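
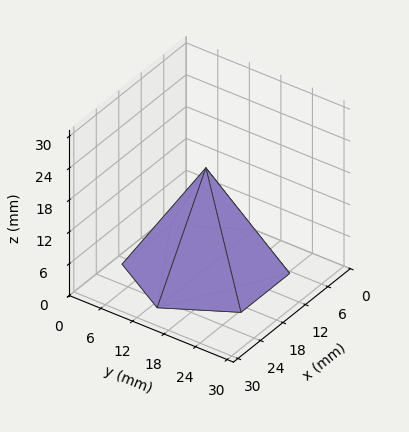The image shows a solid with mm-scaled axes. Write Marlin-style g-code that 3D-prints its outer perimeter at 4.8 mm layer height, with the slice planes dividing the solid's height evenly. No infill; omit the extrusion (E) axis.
Reading the render: the shape is a regular 6-sided pyramid, base circumscribed radius ≈ 13 mm, apex at z ≈ 19 mm (dimensions read to the nearest mm from the axis ticks). For the g-code, the solid's height is divided into equal slices at the stated Δz and each level perimeter traced with G1 moves after a G0 lift.

; perimeter-only toolpath
G21 ; units = mm
G90 ; absolute positioning
G28 ; home
; layer 1
G0 Z4.8
G0 X22.8 Y13.0
G1 X17.9 Y21.5
G1 X8.1 Y21.5
G1 X3.2 Y13.0
G1 X8.1 Y4.5
G1 X17.9 Y4.5
G1 X22.8 Y13.0
; layer 2
G0 Z9.5
G0 X19.5 Y13.0
G1 X16.2 Y18.6
G1 X9.8 Y18.6
G1 X6.5 Y13.0
G1 X9.8 Y7.3
G1 X16.2 Y7.3
G1 X19.5 Y13.0
; layer 3
G0 Z14.2
G0 X16.2 Y13.0
G1 X14.6 Y15.8
G1 X11.4 Y15.8
G1 X9.8 Y13.0
G1 X11.4 Y10.2
G1 X14.6 Y10.2
G1 X16.2 Y13.0
M2 ; end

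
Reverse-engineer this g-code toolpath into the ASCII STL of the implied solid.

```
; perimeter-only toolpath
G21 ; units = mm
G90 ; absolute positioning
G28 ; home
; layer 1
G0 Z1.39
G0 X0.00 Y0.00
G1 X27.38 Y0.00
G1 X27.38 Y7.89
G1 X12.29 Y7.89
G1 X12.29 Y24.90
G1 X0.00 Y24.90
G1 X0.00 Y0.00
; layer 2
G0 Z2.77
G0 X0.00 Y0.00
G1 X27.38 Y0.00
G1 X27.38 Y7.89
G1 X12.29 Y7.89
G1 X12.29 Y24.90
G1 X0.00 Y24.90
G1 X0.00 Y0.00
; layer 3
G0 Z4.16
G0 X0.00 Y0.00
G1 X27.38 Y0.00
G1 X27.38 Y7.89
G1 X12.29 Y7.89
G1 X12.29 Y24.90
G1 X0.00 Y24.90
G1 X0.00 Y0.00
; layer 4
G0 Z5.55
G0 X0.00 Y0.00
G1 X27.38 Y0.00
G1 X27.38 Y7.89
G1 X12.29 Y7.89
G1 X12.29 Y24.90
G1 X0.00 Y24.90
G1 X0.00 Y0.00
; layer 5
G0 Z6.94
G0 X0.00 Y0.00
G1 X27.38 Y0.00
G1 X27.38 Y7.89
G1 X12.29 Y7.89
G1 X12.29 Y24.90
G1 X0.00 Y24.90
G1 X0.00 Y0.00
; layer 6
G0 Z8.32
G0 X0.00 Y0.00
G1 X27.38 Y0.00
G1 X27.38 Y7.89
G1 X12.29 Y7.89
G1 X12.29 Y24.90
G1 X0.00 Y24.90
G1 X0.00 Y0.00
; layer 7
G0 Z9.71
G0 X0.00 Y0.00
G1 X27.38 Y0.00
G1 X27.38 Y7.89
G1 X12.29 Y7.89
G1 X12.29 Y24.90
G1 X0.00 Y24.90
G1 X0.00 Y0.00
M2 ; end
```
solid part
  facet normal 0.0000 0.0000 -1.0000
    outer loop
      vertex 27.38 7.89 0.00
      vertex 27.38 0.00 0.00
      vertex 0.00 0.00 0.00
    endloop
  endfacet
  facet normal 0.0000 0.0000 -1.0000
    outer loop
      vertex 12.29 7.89 0.00
      vertex 27.38 7.89 0.00
      vertex 0.00 0.00 0.00
    endloop
  endfacet
  facet normal 0.0000 0.0000 -1.0000
    outer loop
      vertex 12.29 24.90 0.00
      vertex 12.29 7.89 0.00
      vertex 0.00 0.00 0.00
    endloop
  endfacet
  facet normal 0.0000 0.0000 -1.0000
    outer loop
      vertex 0.00 24.90 0.00
      vertex 12.29 24.90 0.00
      vertex 0.00 0.00 0.00
    endloop
  endfacet
  facet normal 0.0000 0.0000 1.0000
    outer loop
      vertex 0.00 0.00 9.71
      vertex 27.38 0.00 9.71
      vertex 27.38 7.89 9.71
    endloop
  endfacet
  facet normal 0.0000 0.0000 1.0000
    outer loop
      vertex 0.00 0.00 9.71
      vertex 27.38 7.89 9.71
      vertex 12.29 7.89 9.71
    endloop
  endfacet
  facet normal 0.0000 0.0000 1.0000
    outer loop
      vertex 0.00 0.00 9.71
      vertex 12.29 7.89 9.71
      vertex 12.29 24.90 9.71
    endloop
  endfacet
  facet normal 0.0000 0.0000 1.0000
    outer loop
      vertex 0.00 0.00 9.71
      vertex 12.29 24.90 9.71
      vertex 0.00 24.90 9.71
    endloop
  endfacet
  facet normal 0.0000 -1.0000 0.0000
    outer loop
      vertex 0.00 0.00 0.00
      vertex 27.38 0.00 0.00
      vertex 27.38 0.00 9.71
    endloop
  endfacet
  facet normal 0.0000 -1.0000 0.0000
    outer loop
      vertex 0.00 0.00 0.00
      vertex 27.38 0.00 9.71
      vertex 0.00 0.00 9.71
    endloop
  endfacet
  facet normal 1.0000 0.0000 0.0000
    outer loop
      vertex 27.38 0.00 0.00
      vertex 27.38 7.89 0.00
      vertex 27.38 7.89 9.71
    endloop
  endfacet
  facet normal 1.0000 0.0000 0.0000
    outer loop
      vertex 27.38 0.00 0.00
      vertex 27.38 7.89 9.71
      vertex 27.38 0.00 9.71
    endloop
  endfacet
  facet normal 0.0000 1.0000 0.0000
    outer loop
      vertex 27.38 7.89 0.00
      vertex 12.29 7.89 0.00
      vertex 12.29 7.89 9.71
    endloop
  endfacet
  facet normal 0.0000 1.0000 0.0000
    outer loop
      vertex 27.38 7.89 0.00
      vertex 12.29 7.89 9.71
      vertex 27.38 7.89 9.71
    endloop
  endfacet
  facet normal 1.0000 0.0000 0.0000
    outer loop
      vertex 12.29 7.89 0.00
      vertex 12.29 24.90 0.00
      vertex 12.29 24.90 9.71
    endloop
  endfacet
  facet normal 1.0000 0.0000 0.0000
    outer loop
      vertex 12.29 7.89 0.00
      vertex 12.29 24.90 9.71
      vertex 12.29 7.89 9.71
    endloop
  endfacet
  facet normal 0.0000 1.0000 0.0000
    outer loop
      vertex 12.29 24.90 0.00
      vertex 0.00 24.90 0.00
      vertex 0.00 24.90 9.71
    endloop
  endfacet
  facet normal 0.0000 1.0000 0.0000
    outer loop
      vertex 12.29 24.90 0.00
      vertex 0.00 24.90 9.71
      vertex 12.29 24.90 9.71
    endloop
  endfacet
  facet normal -1.0000 0.0000 0.0000
    outer loop
      vertex 0.00 24.90 0.00
      vertex 0.00 0.00 0.00
      vertex 0.00 0.00 9.71
    endloop
  endfacet
  facet normal -1.0000 0.0000 0.0000
    outer loop
      vertex 0.00 24.90 0.00
      vertex 0.00 0.00 9.71
      vertex 0.00 24.90 9.71
    endloop
  endfacet
endsolid part

The G0 Z moves step by Δz≈1.39 mm. Every layer's G1 loop is the same polygon, so the solid is a straight extrusion of it from z=0 to z≈9.71. Closing with flat bottom and top caps and triangulating gives 20 facets — an L-shaped prism: outer 27.4 × 24.9 mm, arm thicknesses ≈ 7.89 mm (horizontal) and 12.3 mm (vertical), extruded 9.71 mm in z.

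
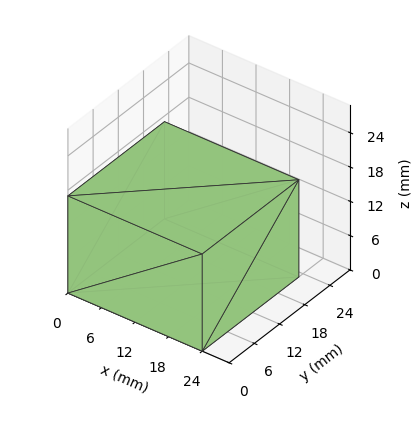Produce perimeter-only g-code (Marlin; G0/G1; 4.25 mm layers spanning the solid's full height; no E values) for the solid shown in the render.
Reading the render: the shape is a rectangular box, roughly 24 × 23 mm footprint and 17 mm tall (dimensions read to the nearest mm from the axis ticks). For the g-code, the solid's height is divided into equal slices at the stated Δz and each level perimeter traced with G1 moves after a G0 lift.

; perimeter-only toolpath
G21 ; units = mm
G90 ; absolute positioning
G28 ; home
; layer 1
G0 Z4.25
G0 X0.00 Y0.00
G1 X24.00 Y0.00
G1 X24.00 Y23.00
G1 X0.00 Y23.00
G1 X0.00 Y0.00
; layer 2
G0 Z8.50
G0 X0.00 Y0.00
G1 X24.00 Y0.00
G1 X24.00 Y23.00
G1 X0.00 Y23.00
G1 X0.00 Y0.00
; layer 3
G0 Z12.75
G0 X0.00 Y0.00
G1 X24.00 Y0.00
G1 X24.00 Y23.00
G1 X0.00 Y23.00
G1 X0.00 Y0.00
; layer 4
G0 Z17.00
G0 X0.00 Y0.00
G1 X24.00 Y0.00
G1 X24.00 Y23.00
G1 X0.00 Y23.00
G1 X0.00 Y0.00
M2 ; end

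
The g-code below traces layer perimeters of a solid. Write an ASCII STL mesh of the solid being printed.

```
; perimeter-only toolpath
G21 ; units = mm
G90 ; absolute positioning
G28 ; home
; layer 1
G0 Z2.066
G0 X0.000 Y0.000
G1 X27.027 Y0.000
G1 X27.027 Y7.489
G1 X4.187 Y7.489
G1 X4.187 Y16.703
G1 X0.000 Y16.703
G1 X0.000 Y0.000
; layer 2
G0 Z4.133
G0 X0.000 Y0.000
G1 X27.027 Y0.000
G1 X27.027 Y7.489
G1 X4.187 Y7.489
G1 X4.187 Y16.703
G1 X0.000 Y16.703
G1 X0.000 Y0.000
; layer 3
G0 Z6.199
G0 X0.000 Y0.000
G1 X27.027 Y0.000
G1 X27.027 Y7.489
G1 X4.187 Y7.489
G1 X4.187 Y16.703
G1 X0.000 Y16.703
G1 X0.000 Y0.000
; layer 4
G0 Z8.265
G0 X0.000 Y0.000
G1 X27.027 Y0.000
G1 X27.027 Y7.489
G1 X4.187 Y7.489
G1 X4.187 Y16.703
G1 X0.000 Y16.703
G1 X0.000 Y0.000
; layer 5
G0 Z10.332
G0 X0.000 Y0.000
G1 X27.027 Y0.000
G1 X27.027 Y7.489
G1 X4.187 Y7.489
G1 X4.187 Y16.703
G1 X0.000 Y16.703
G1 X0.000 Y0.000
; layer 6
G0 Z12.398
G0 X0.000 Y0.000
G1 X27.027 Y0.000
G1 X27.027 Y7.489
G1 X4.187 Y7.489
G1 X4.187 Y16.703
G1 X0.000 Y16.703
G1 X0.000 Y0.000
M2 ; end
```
solid part
  facet normal 0.0000 0.0000 -1.0000
    outer loop
      vertex 27.027 7.489 0.000
      vertex 27.027 0.000 0.000
      vertex 0.000 0.000 0.000
    endloop
  endfacet
  facet normal 0.0000 0.0000 -1.0000
    outer loop
      vertex 4.187 7.489 0.000
      vertex 27.027 7.489 0.000
      vertex 0.000 0.000 0.000
    endloop
  endfacet
  facet normal 0.0000 0.0000 -1.0000
    outer loop
      vertex 4.187 16.703 0.000
      vertex 4.187 7.489 0.000
      vertex 0.000 0.000 0.000
    endloop
  endfacet
  facet normal 0.0000 0.0000 -1.0000
    outer loop
      vertex 0.000 16.703 0.000
      vertex 4.187 16.703 0.000
      vertex 0.000 0.000 0.000
    endloop
  endfacet
  facet normal 0.0000 0.0000 1.0000
    outer loop
      vertex 0.000 0.000 12.398
      vertex 27.027 0.000 12.398
      vertex 27.027 7.489 12.398
    endloop
  endfacet
  facet normal 0.0000 0.0000 1.0000
    outer loop
      vertex 0.000 0.000 12.398
      vertex 27.027 7.489 12.398
      vertex 4.187 7.489 12.398
    endloop
  endfacet
  facet normal 0.0000 0.0000 1.0000
    outer loop
      vertex 0.000 0.000 12.398
      vertex 4.187 7.489 12.398
      vertex 4.187 16.703 12.398
    endloop
  endfacet
  facet normal 0.0000 0.0000 1.0000
    outer loop
      vertex 0.000 0.000 12.398
      vertex 4.187 16.703 12.398
      vertex 0.000 16.703 12.398
    endloop
  endfacet
  facet normal 0.0000 -1.0000 0.0000
    outer loop
      vertex 0.000 0.000 0.000
      vertex 27.027 0.000 0.000
      vertex 27.027 0.000 12.398
    endloop
  endfacet
  facet normal 0.0000 -1.0000 0.0000
    outer loop
      vertex 0.000 0.000 0.000
      vertex 27.027 0.000 12.398
      vertex 0.000 0.000 12.398
    endloop
  endfacet
  facet normal 1.0000 0.0000 0.0000
    outer loop
      vertex 27.027 0.000 0.000
      vertex 27.027 7.489 0.000
      vertex 27.027 7.489 12.398
    endloop
  endfacet
  facet normal 1.0000 0.0000 0.0000
    outer loop
      vertex 27.027 0.000 0.000
      vertex 27.027 7.489 12.398
      vertex 27.027 0.000 12.398
    endloop
  endfacet
  facet normal 0.0000 1.0000 0.0000
    outer loop
      vertex 27.027 7.489 0.000
      vertex 4.187 7.489 0.000
      vertex 4.187 7.489 12.398
    endloop
  endfacet
  facet normal 0.0000 1.0000 0.0000
    outer loop
      vertex 27.027 7.489 0.000
      vertex 4.187 7.489 12.398
      vertex 27.027 7.489 12.398
    endloop
  endfacet
  facet normal 1.0000 0.0000 0.0000
    outer loop
      vertex 4.187 7.489 0.000
      vertex 4.187 16.703 0.000
      vertex 4.187 16.703 12.398
    endloop
  endfacet
  facet normal 1.0000 0.0000 0.0000
    outer loop
      vertex 4.187 7.489 0.000
      vertex 4.187 16.703 12.398
      vertex 4.187 7.489 12.398
    endloop
  endfacet
  facet normal 0.0000 1.0000 0.0000
    outer loop
      vertex 4.187 16.703 0.000
      vertex 0.000 16.703 0.000
      vertex 0.000 16.703 12.398
    endloop
  endfacet
  facet normal 0.0000 1.0000 0.0000
    outer loop
      vertex 4.187 16.703 0.000
      vertex 0.000 16.703 12.398
      vertex 4.187 16.703 12.398
    endloop
  endfacet
  facet normal -1.0000 0.0000 0.0000
    outer loop
      vertex 0.000 16.703 0.000
      vertex 0.000 0.000 0.000
      vertex 0.000 0.000 12.398
    endloop
  endfacet
  facet normal -1.0000 0.0000 0.0000
    outer loop
      vertex 0.000 16.703 0.000
      vertex 0.000 0.000 12.398
      vertex 0.000 16.703 12.398
    endloop
  endfacet
endsolid part

The G0 Z moves step by Δz≈2.066 mm. Every layer's G1 loop is the same polygon, so the solid is a straight extrusion of it from z=0 to z≈12.4. Closing with flat bottom and top caps and triangulating gives 20 facets — an L-shaped prism: outer 27 × 16.7 mm, arm thicknesses ≈ 7.49 mm (horizontal) and 4.19 mm (vertical), extruded 12.4 mm in z.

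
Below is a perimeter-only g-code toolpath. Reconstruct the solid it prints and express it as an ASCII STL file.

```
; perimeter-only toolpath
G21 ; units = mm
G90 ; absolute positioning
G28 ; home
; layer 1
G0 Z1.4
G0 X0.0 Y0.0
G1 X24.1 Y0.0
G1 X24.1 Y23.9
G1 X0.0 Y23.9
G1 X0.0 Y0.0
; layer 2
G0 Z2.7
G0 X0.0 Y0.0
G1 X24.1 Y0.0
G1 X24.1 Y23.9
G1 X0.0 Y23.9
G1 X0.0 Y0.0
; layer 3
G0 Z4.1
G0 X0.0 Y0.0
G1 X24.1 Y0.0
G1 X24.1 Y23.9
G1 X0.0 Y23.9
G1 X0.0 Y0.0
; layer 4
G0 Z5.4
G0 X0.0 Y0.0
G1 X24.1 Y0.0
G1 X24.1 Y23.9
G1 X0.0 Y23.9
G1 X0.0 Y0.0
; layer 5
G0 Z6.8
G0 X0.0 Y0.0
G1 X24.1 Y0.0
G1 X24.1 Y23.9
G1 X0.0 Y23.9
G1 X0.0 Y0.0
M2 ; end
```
solid part
  facet normal 0.0000 0.0000 -1.0000
    outer loop
      vertex 24.1 23.9 0.0
      vertex 24.1 0.0 0.0
      vertex 0.0 0.0 0.0
    endloop
  endfacet
  facet normal 0.0000 0.0000 -1.0000
    outer loop
      vertex 0.0 23.9 0.0
      vertex 24.1 23.9 0.0
      vertex 0.0 0.0 0.0
    endloop
  endfacet
  facet normal 0.0000 0.0000 1.0000
    outer loop
      vertex 0.0 0.0 6.8
      vertex 24.1 0.0 6.8
      vertex 24.1 23.9 6.8
    endloop
  endfacet
  facet normal 0.0000 0.0000 1.0000
    outer loop
      vertex 0.0 0.0 6.8
      vertex 24.1 23.9 6.8
      vertex 0.0 23.9 6.8
    endloop
  endfacet
  facet normal 0.0000 -1.0000 0.0000
    outer loop
      vertex 0.0 0.0 0.0
      vertex 24.1 0.0 0.0
      vertex 24.1 0.0 6.8
    endloop
  endfacet
  facet normal 0.0000 -1.0000 0.0000
    outer loop
      vertex 0.0 0.0 0.0
      vertex 24.1 0.0 6.8
      vertex 0.0 0.0 6.8
    endloop
  endfacet
  facet normal 0.0000 1.0000 0.0000
    outer loop
      vertex 24.1 23.9 6.8
      vertex 24.1 23.9 0.0
      vertex 0.0 23.9 0.0
    endloop
  endfacet
  facet normal 0.0000 1.0000 0.0000
    outer loop
      vertex 0.0 23.9 6.8
      vertex 24.1 23.9 6.8
      vertex 0.0 23.9 0.0
    endloop
  endfacet
  facet normal -1.0000 0.0000 0.0000
    outer loop
      vertex 0.0 23.9 6.8
      vertex 0.0 23.9 0.0
      vertex 0.0 0.0 0.0
    endloop
  endfacet
  facet normal -1.0000 0.0000 0.0000
    outer loop
      vertex 0.0 0.0 6.8
      vertex 0.0 23.9 6.8
      vertex 0.0 0.0 0.0
    endloop
  endfacet
  facet normal 1.0000 0.0000 0.0000
    outer loop
      vertex 24.1 0.0 0.0
      vertex 24.1 23.9 0.0
      vertex 24.1 23.9 6.8
    endloop
  endfacet
  facet normal 1.0000 0.0000 0.0000
    outer loop
      vertex 24.1 0.0 0.0
      vertex 24.1 23.9 6.8
      vertex 24.1 0.0 6.8
    endloop
  endfacet
endsolid part

The G0 Z moves step by Δz≈1.4 mm. Every layer's G1 loop is the same polygon, so the solid is a straight extrusion of it from z=0 to z≈6.8. Closing with flat bottom and top caps and triangulating gives 12 facets — a rectangular box, roughly 24.1 × 23.9 mm footprint and 6.8 mm tall.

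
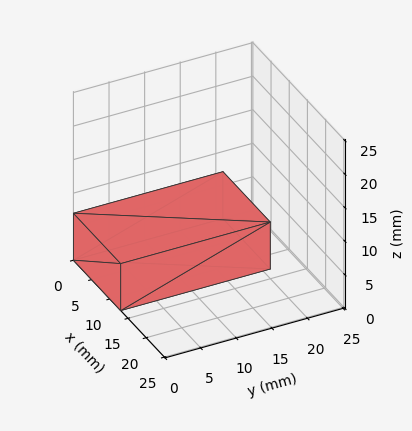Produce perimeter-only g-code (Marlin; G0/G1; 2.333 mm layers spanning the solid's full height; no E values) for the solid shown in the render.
Reading the render: the shape is a rectangular box, roughly 13 × 21 mm footprint and 7 mm tall (dimensions read to the nearest mm from the axis ticks). For the g-code, the solid's height is divided into equal slices at the stated Δz and each level perimeter traced with G1 moves after a G0 lift.

; perimeter-only toolpath
G21 ; units = mm
G90 ; absolute positioning
G28 ; home
; layer 1
G0 Z2.333
G0 X0.000 Y0.000
G1 X13.000 Y0.000
G1 X13.000 Y21.000
G1 X0.000 Y21.000
G1 X0.000 Y0.000
; layer 2
G0 Z4.667
G0 X0.000 Y0.000
G1 X13.000 Y0.000
G1 X13.000 Y21.000
G1 X0.000 Y21.000
G1 X0.000 Y0.000
; layer 3
G0 Z7.000
G0 X0.000 Y0.000
G1 X13.000 Y0.000
G1 X13.000 Y21.000
G1 X0.000 Y21.000
G1 X0.000 Y0.000
M2 ; end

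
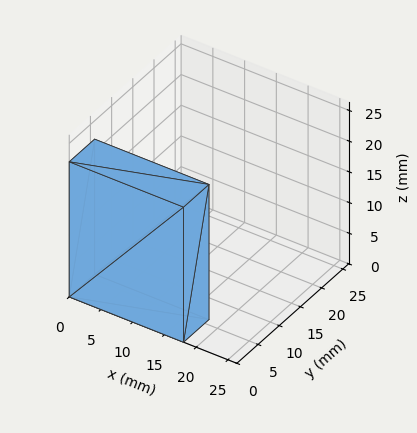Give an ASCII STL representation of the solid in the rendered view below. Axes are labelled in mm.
Reading the render: the shape is a rectangular box, roughly 18 × 6 mm footprint and 22 mm tall (dimensions read to the nearest mm from the axis ticks). For the STL, each face is triangulated and given an outward normal.

solid part
  facet normal 0.0000 0.0000 -1.0000
    outer loop
      vertex 18.0 6.0 0.0
      vertex 18.0 0.0 0.0
      vertex 0.0 0.0 0.0
    endloop
  endfacet
  facet normal 0.0000 0.0000 -1.0000
    outer loop
      vertex 0.0 6.0 0.0
      vertex 18.0 6.0 0.0
      vertex 0.0 0.0 0.0
    endloop
  endfacet
  facet normal 0.0000 0.0000 1.0000
    outer loop
      vertex 0.0 0.0 22.0
      vertex 18.0 0.0 22.0
      vertex 18.0 6.0 22.0
    endloop
  endfacet
  facet normal 0.0000 0.0000 1.0000
    outer loop
      vertex 0.0 0.0 22.0
      vertex 18.0 6.0 22.0
      vertex 0.0 6.0 22.0
    endloop
  endfacet
  facet normal 0.0000 -1.0000 0.0000
    outer loop
      vertex 0.0 0.0 0.0
      vertex 18.0 0.0 0.0
      vertex 18.0 0.0 22.0
    endloop
  endfacet
  facet normal 0.0000 -1.0000 0.0000
    outer loop
      vertex 0.0 0.0 0.0
      vertex 18.0 0.0 22.0
      vertex 0.0 0.0 22.0
    endloop
  endfacet
  facet normal 0.0000 1.0000 0.0000
    outer loop
      vertex 18.0 6.0 22.0
      vertex 18.0 6.0 0.0
      vertex 0.0 6.0 0.0
    endloop
  endfacet
  facet normal 0.0000 1.0000 0.0000
    outer loop
      vertex 0.0 6.0 22.0
      vertex 18.0 6.0 22.0
      vertex 0.0 6.0 0.0
    endloop
  endfacet
  facet normal -1.0000 0.0000 0.0000
    outer loop
      vertex 0.0 6.0 22.0
      vertex 0.0 6.0 0.0
      vertex 0.0 0.0 0.0
    endloop
  endfacet
  facet normal -1.0000 0.0000 0.0000
    outer loop
      vertex 0.0 0.0 22.0
      vertex 0.0 6.0 22.0
      vertex 0.0 0.0 0.0
    endloop
  endfacet
  facet normal 1.0000 0.0000 0.0000
    outer loop
      vertex 18.0 0.0 0.0
      vertex 18.0 6.0 0.0
      vertex 18.0 6.0 22.0
    endloop
  endfacet
  facet normal 1.0000 0.0000 0.0000
    outer loop
      vertex 18.0 0.0 0.0
      vertex 18.0 6.0 22.0
      vertex 18.0 0.0 22.0
    endloop
  endfacet
endsolid part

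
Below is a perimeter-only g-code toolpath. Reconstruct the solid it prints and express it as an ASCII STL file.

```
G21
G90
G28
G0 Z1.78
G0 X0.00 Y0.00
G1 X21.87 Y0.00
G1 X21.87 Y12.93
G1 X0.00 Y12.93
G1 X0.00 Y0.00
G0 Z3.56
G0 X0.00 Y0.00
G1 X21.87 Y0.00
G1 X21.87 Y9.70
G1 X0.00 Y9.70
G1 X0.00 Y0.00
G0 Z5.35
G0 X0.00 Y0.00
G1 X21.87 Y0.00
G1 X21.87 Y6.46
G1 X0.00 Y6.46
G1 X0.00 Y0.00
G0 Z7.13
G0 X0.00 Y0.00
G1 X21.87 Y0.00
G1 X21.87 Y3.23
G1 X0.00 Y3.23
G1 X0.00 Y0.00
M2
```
solid part
  facet normal 0.0000 0.0000 -1.0000
    outer loop
      vertex 21.87 16.16 0.00
      vertex 21.87 0.00 0.00
      vertex 0.00 0.00 0.00
    endloop
  endfacet
  facet normal 0.0000 0.0000 -1.0000
    outer loop
      vertex 0.00 16.16 0.00
      vertex 21.87 16.16 0.00
      vertex 0.00 0.00 0.00
    endloop
  endfacet
  facet normal 0.0000 -1.0000 0.0000
    outer loop
      vertex 0.00 0.00 0.00
      vertex 21.87 0.00 0.00
      vertex 21.87 0.00 8.91
    endloop
  endfacet
  facet normal 0.0000 -1.0000 0.0000
    outer loop
      vertex 0.00 0.00 0.00
      vertex 21.87 0.00 8.91
      vertex 0.00 0.00 8.91
    endloop
  endfacet
  facet normal 0.0000 0.4828 0.8757
    outer loop
      vertex 0.00 0.00 8.91
      vertex 21.87 0.00 8.91
      vertex 21.87 16.16 0.00
    endloop
  endfacet
  facet normal 0.0000 0.4828 0.8757
    outer loop
      vertex 0.00 0.00 8.91
      vertex 21.87 16.16 0.00
      vertex 0.00 16.16 0.00
    endloop
  endfacet
  facet normal -1.0000 0.0000 0.0000
    outer loop
      vertex 0.00 0.00 8.91
      vertex 0.00 16.16 0.00
      vertex 0.00 0.00 0.00
    endloop
  endfacet
  facet normal 1.0000 0.0000 0.0000
    outer loop
      vertex 21.87 0.00 0.00
      vertex 21.87 16.16 0.00
      vertex 21.87 0.00 8.91
    endloop
  endfacet
endsolid part

The G0 Z moves step by Δz≈1.78 mm. The G1 loops shrink linearly with z, so the solid tapers from its base footprint up to z≈8.91. Closing with a flat bottom cap and the tapered top and triangulating gives 8 facets — a wedge (ramp): 21.9 × 16.2 mm base, rising to 8.91 mm along the y=0 edge and sloping linearly to z=0 at y=16.2.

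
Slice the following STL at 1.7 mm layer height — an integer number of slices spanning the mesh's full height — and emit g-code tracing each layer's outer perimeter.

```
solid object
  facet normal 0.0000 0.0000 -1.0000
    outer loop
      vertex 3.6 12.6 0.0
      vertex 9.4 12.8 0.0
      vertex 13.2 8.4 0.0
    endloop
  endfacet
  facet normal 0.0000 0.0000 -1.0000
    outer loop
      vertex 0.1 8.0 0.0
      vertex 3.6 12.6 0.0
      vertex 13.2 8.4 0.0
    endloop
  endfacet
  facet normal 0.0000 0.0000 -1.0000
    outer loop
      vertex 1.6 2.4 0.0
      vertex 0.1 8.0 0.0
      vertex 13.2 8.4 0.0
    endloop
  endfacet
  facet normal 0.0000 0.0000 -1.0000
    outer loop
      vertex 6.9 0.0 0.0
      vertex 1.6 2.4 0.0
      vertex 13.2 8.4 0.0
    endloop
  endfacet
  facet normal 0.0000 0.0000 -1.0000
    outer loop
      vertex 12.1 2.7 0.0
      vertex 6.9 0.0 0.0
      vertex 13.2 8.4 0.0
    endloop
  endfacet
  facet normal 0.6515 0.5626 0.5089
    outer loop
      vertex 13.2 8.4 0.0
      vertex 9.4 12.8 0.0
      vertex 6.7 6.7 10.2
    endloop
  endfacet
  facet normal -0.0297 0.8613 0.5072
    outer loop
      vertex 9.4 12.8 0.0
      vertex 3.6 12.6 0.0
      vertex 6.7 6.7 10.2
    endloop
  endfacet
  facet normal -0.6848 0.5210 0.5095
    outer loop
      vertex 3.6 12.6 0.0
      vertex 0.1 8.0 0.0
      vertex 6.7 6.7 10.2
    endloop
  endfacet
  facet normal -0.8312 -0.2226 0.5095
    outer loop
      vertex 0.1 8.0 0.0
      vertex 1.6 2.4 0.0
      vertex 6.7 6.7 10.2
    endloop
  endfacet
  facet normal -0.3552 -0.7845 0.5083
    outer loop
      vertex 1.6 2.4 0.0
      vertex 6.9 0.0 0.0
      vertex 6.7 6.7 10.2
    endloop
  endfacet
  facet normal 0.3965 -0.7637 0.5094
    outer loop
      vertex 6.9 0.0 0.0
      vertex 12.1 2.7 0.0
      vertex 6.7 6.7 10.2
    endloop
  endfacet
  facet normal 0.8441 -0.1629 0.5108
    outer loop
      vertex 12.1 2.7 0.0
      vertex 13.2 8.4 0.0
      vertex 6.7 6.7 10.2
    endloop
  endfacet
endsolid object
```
; perimeter-only toolpath
G21 ; units = mm
G90 ; absolute positioning
G28 ; home
; layer 1
G0 Z1.7
G0 X12.1 Y8.1
G1 X8.9 Y11.8
G1 X4.1 Y11.6
G1 X1.2 Y7.8
G1 X2.5 Y3.1
G1 X6.9 Y1.1
G1 X11.2 Y3.4
G1 X12.1 Y8.1
; layer 2
G0 Z3.4
G0 X11.0 Y7.8
G1 X8.5 Y10.8
G1 X4.6 Y10.6
G1 X2.3 Y7.6
G1 X3.3 Y3.8
G1 X6.8 Y2.2
G1 X10.3 Y4.0
G1 X11.0 Y7.8
; layer 3
G0 Z5.1
G0 X9.9 Y7.6
G1 X8.1 Y9.8
G1 X5.2 Y9.7
G1 X3.4 Y7.3
G1 X4.2 Y4.5
G1 X6.8 Y3.4
G1 X9.4 Y4.7
G1 X9.9 Y7.6
; layer 4
G0 Z6.8
G0 X8.9 Y7.3
G1 X7.6 Y8.7
G1 X5.7 Y8.7
G1 X4.5 Y7.1
G1 X5.0 Y5.3
G1 X6.8 Y4.5
G1 X8.5 Y5.4
G1 X8.9 Y7.3
; layer 5
G0 Z8.5
G0 X7.8 Y7.0
G1 X7.2 Y7.7
G1 X6.2 Y7.7
G1 X5.6 Y6.9
G1 X5.9 Y6.0
G1 X6.7 Y5.6
G1 X7.6 Y6.0
G1 X7.8 Y7.0
M2 ; end

The solid is a regular 7-sided pyramid, base circumscribed radius ≈ 6.7 mm, apex at z ≈ 10.2 mm. Slicing at Δz = 1.7 mm — 6 equal slices spanning the solid's height, so layer i sits at z = i·h/6 — gives 5 non-empty perimeters. Each is a 7-segment closed polygon; G0 lifts to the layer z and rapids to the start vertex, then G1 traces the edges. The cross-section shrinks linearly with z (the slice at the apex is degenerate and omitted).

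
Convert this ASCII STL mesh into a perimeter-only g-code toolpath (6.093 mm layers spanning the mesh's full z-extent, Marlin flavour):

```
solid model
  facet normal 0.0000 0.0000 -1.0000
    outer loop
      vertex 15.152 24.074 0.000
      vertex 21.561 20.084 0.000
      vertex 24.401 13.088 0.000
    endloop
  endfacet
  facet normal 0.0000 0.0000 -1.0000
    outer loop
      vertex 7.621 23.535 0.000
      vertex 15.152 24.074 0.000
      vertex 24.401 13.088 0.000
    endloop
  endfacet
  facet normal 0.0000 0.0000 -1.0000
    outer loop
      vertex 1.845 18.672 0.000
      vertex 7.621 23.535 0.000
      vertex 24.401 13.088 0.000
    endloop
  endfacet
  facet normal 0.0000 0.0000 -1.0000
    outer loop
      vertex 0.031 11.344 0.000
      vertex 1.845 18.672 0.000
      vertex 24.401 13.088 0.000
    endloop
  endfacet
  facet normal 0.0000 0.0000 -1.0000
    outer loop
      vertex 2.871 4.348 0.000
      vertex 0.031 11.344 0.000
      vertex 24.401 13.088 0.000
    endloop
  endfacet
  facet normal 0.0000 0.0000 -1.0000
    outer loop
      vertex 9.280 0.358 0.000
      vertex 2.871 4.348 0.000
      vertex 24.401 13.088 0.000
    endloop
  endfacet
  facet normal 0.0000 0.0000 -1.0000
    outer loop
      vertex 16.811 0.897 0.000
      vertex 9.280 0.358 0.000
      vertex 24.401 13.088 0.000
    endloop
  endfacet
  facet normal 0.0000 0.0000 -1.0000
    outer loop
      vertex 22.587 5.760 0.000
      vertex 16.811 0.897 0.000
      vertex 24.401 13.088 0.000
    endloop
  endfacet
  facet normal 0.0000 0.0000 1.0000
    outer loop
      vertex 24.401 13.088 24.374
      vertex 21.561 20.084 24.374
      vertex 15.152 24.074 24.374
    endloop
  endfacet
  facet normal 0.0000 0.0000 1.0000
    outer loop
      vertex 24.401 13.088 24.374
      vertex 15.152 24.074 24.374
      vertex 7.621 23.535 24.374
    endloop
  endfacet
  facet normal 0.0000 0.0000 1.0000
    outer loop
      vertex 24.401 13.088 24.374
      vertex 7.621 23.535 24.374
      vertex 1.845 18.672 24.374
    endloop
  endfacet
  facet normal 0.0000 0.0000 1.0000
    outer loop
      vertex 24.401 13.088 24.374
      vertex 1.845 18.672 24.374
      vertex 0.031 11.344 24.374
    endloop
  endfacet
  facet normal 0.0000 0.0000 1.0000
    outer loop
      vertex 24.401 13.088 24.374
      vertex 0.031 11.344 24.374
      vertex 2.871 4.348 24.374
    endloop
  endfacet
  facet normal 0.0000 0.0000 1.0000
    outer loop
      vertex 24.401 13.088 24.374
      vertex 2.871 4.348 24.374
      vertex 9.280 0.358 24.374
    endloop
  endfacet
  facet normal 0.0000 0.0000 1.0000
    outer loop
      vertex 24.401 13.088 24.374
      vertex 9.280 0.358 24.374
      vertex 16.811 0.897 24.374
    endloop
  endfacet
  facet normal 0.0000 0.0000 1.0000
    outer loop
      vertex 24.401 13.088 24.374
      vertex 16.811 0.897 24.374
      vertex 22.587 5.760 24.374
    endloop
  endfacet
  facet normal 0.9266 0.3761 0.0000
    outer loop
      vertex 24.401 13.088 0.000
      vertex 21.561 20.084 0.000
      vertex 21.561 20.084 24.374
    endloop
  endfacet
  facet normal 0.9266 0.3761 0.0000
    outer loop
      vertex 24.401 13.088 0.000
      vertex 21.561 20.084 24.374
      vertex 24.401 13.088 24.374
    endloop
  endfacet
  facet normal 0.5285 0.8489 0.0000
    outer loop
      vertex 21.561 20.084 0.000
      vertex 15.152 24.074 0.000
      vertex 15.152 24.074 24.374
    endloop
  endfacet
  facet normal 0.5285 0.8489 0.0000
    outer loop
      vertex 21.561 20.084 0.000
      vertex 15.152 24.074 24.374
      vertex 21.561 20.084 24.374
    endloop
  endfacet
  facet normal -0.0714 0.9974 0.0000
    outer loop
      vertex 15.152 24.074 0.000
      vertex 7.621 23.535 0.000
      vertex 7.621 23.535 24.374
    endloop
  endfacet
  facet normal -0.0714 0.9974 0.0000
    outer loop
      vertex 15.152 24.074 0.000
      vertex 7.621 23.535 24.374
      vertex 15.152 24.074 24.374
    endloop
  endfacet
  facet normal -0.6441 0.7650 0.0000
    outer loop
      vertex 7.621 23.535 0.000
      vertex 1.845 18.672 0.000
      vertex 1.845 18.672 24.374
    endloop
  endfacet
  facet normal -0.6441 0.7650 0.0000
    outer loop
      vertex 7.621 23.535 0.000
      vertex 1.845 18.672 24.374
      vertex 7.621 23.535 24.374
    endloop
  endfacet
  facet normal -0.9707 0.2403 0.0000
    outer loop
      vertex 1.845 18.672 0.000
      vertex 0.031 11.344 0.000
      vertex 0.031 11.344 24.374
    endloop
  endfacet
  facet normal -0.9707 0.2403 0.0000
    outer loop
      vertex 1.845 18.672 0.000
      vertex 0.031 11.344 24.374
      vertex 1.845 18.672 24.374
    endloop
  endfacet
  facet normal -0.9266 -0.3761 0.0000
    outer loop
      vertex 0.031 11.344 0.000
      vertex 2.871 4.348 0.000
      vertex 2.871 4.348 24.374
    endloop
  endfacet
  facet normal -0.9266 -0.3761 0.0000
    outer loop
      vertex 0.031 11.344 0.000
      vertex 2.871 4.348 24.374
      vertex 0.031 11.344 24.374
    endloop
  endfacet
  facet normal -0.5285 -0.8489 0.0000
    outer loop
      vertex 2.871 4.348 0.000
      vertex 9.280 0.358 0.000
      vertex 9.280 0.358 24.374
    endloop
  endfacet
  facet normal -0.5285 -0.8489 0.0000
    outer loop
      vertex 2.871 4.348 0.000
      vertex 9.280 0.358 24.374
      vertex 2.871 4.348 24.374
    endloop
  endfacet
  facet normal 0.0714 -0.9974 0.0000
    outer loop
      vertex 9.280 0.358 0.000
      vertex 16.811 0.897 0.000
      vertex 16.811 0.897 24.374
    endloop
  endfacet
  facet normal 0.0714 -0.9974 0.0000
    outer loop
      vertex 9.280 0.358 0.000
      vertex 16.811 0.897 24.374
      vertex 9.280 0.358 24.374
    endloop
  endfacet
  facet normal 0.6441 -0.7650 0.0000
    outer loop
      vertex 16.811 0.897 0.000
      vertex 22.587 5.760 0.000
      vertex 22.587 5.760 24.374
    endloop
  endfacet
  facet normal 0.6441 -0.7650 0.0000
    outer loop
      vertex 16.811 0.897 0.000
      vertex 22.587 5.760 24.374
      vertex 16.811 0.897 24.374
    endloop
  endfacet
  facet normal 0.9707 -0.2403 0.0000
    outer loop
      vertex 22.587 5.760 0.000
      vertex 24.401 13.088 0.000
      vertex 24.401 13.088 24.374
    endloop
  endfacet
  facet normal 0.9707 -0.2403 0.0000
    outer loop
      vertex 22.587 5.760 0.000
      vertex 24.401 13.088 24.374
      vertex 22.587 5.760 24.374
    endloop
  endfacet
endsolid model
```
; perimeter-only toolpath
G21 ; units = mm
G90 ; absolute positioning
G28 ; home
; layer 1
G0 Z6.093
G0 X24.401 Y13.088
G1 X21.561 Y20.084
G1 X15.152 Y24.074
G1 X7.621 Y23.535
G1 X1.845 Y18.672
G1 X0.031 Y11.344
G1 X2.871 Y4.348
G1 X9.280 Y0.358
G1 X16.811 Y0.897
G1 X22.587 Y5.760
G1 X24.401 Y13.088
; layer 2
G0 Z12.187
G0 X24.401 Y13.088
G1 X21.561 Y20.084
G1 X15.152 Y24.074
G1 X7.621 Y23.535
G1 X1.845 Y18.672
G1 X0.031 Y11.344
G1 X2.871 Y4.348
G1 X9.280 Y0.358
G1 X16.811 Y0.897
G1 X22.587 Y5.760
G1 X24.401 Y13.088
; layer 3
G0 Z18.280
G0 X24.401 Y13.088
G1 X21.561 Y20.084
G1 X15.152 Y24.074
G1 X7.621 Y23.535
G1 X1.845 Y18.672
G1 X0.031 Y11.344
G1 X2.871 Y4.348
G1 X9.280 Y0.358
G1 X16.811 Y0.897
G1 X22.587 Y5.760
G1 X24.401 Y13.088
; layer 4
G0 Z24.374
G0 X24.401 Y13.088
G1 X21.561 Y20.084
G1 X15.152 Y24.074
G1 X7.621 Y23.535
G1 X1.845 Y18.672
G1 X0.031 Y11.344
G1 X2.871 Y4.348
G1 X9.280 Y0.358
G1 X16.811 Y0.897
G1 X22.587 Y5.760
G1 X24.401 Y13.088
M2 ; end

The solid is a regular 10-sided prism (a cylinder approximated with 10 flat sides), circumscribed radius ≈ 12.2 mm, height ≈ 24.4 mm. Slicing at Δz = 6.093 mm — 4 equal slices spanning the solid's height, so layer i sits at z = i·h/4 — gives 4 non-empty perimeters. Each is a 10-segment closed polygon; G0 lifts to the layer z and rapids to the start vertex, then G1 traces the edges.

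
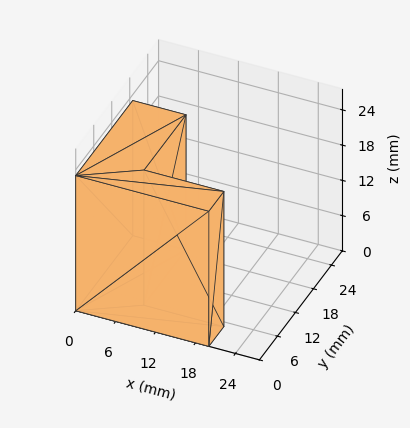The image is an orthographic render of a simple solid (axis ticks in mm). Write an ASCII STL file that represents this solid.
Reading the render: the shape is an L-shaped prism: outer 20 × 19 mm, arm thicknesses ≈ 5 mm (horizontal) and 8 mm (vertical), extruded 23 mm in z (dimensions read to the nearest mm from the axis ticks). For the STL, each face is triangulated and given an outward normal.

solid part
  facet normal 0.0000 0.0000 -1.0000
    outer loop
      vertex 20.000 5.000 0.000
      vertex 20.000 0.000 0.000
      vertex 0.000 0.000 0.000
    endloop
  endfacet
  facet normal 0.0000 0.0000 -1.0000
    outer loop
      vertex 8.000 5.000 0.000
      vertex 20.000 5.000 0.000
      vertex 0.000 0.000 0.000
    endloop
  endfacet
  facet normal 0.0000 0.0000 -1.0000
    outer loop
      vertex 8.000 19.000 0.000
      vertex 8.000 5.000 0.000
      vertex 0.000 0.000 0.000
    endloop
  endfacet
  facet normal 0.0000 0.0000 -1.0000
    outer loop
      vertex 0.000 19.000 0.000
      vertex 8.000 19.000 0.000
      vertex 0.000 0.000 0.000
    endloop
  endfacet
  facet normal 0.0000 0.0000 1.0000
    outer loop
      vertex 0.000 0.000 23.000
      vertex 20.000 0.000 23.000
      vertex 20.000 5.000 23.000
    endloop
  endfacet
  facet normal 0.0000 0.0000 1.0000
    outer loop
      vertex 0.000 0.000 23.000
      vertex 20.000 5.000 23.000
      vertex 8.000 5.000 23.000
    endloop
  endfacet
  facet normal 0.0000 0.0000 1.0000
    outer loop
      vertex 0.000 0.000 23.000
      vertex 8.000 5.000 23.000
      vertex 8.000 19.000 23.000
    endloop
  endfacet
  facet normal 0.0000 0.0000 1.0000
    outer loop
      vertex 0.000 0.000 23.000
      vertex 8.000 19.000 23.000
      vertex 0.000 19.000 23.000
    endloop
  endfacet
  facet normal 0.0000 -1.0000 0.0000
    outer loop
      vertex 0.000 0.000 0.000
      vertex 20.000 0.000 0.000
      vertex 20.000 0.000 23.000
    endloop
  endfacet
  facet normal 0.0000 -1.0000 0.0000
    outer loop
      vertex 0.000 0.000 0.000
      vertex 20.000 0.000 23.000
      vertex 0.000 0.000 23.000
    endloop
  endfacet
  facet normal 1.0000 0.0000 0.0000
    outer loop
      vertex 20.000 0.000 0.000
      vertex 20.000 5.000 0.000
      vertex 20.000 5.000 23.000
    endloop
  endfacet
  facet normal 1.0000 0.0000 0.0000
    outer loop
      vertex 20.000 0.000 0.000
      vertex 20.000 5.000 23.000
      vertex 20.000 0.000 23.000
    endloop
  endfacet
  facet normal 0.0000 1.0000 0.0000
    outer loop
      vertex 20.000 5.000 0.000
      vertex 8.000 5.000 0.000
      vertex 8.000 5.000 23.000
    endloop
  endfacet
  facet normal 0.0000 1.0000 0.0000
    outer loop
      vertex 20.000 5.000 0.000
      vertex 8.000 5.000 23.000
      vertex 20.000 5.000 23.000
    endloop
  endfacet
  facet normal 1.0000 0.0000 0.0000
    outer loop
      vertex 8.000 5.000 0.000
      vertex 8.000 19.000 0.000
      vertex 8.000 19.000 23.000
    endloop
  endfacet
  facet normal 1.0000 0.0000 0.0000
    outer loop
      vertex 8.000 5.000 0.000
      vertex 8.000 19.000 23.000
      vertex 8.000 5.000 23.000
    endloop
  endfacet
  facet normal 0.0000 1.0000 0.0000
    outer loop
      vertex 8.000 19.000 0.000
      vertex 0.000 19.000 0.000
      vertex 0.000 19.000 23.000
    endloop
  endfacet
  facet normal 0.0000 1.0000 0.0000
    outer loop
      vertex 8.000 19.000 0.000
      vertex 0.000 19.000 23.000
      vertex 8.000 19.000 23.000
    endloop
  endfacet
  facet normal -1.0000 0.0000 0.0000
    outer loop
      vertex 0.000 19.000 0.000
      vertex 0.000 0.000 0.000
      vertex 0.000 0.000 23.000
    endloop
  endfacet
  facet normal -1.0000 0.0000 0.0000
    outer loop
      vertex 0.000 19.000 0.000
      vertex 0.000 0.000 23.000
      vertex 0.000 19.000 23.000
    endloop
  endfacet
endsolid part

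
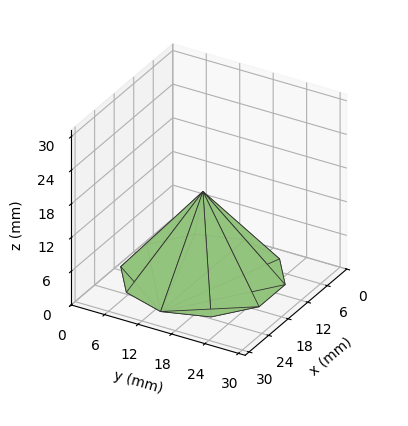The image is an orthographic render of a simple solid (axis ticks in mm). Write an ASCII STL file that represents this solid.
Reading the render: the shape is a regular 10-sided pyramid, base circumscribed radius ≈ 13 mm, apex at z ≈ 15 mm (dimensions read to the nearest mm from the axis ticks). For the STL, each face is triangulated and given an outward normal.

solid part
  facet normal 0.0000 0.0000 -1.0000
    outer loop
      vertex 17.0 25.4 0.0
      vertex 23.5 20.6 0.0
      vertex 26.0 13.0 0.0
    endloop
  endfacet
  facet normal 0.0000 0.0000 -1.0000
    outer loop
      vertex 9.0 25.4 0.0
      vertex 17.0 25.4 0.0
      vertex 26.0 13.0 0.0
    endloop
  endfacet
  facet normal 0.0000 0.0000 -1.0000
    outer loop
      vertex 2.5 20.6 0.0
      vertex 9.0 25.4 0.0
      vertex 26.0 13.0 0.0
    endloop
  endfacet
  facet normal 0.0000 0.0000 -1.0000
    outer loop
      vertex 0.0 13.0 0.0
      vertex 2.5 20.6 0.0
      vertex 26.0 13.0 0.0
    endloop
  endfacet
  facet normal 0.0000 0.0000 -1.0000
    outer loop
      vertex 2.5 5.4 0.0
      vertex 0.0 13.0 0.0
      vertex 26.0 13.0 0.0
    endloop
  endfacet
  facet normal 0.0000 0.0000 -1.0000
    outer loop
      vertex 9.0 0.6 0.0
      vertex 2.5 5.4 0.0
      vertex 26.0 13.0 0.0
    endloop
  endfacet
  facet normal 0.0000 0.0000 -1.0000
    outer loop
      vertex 17.0 0.6 0.0
      vertex 9.0 0.6 0.0
      vertex 26.0 13.0 0.0
    endloop
  endfacet
  facet normal 0.0000 0.0000 -1.0000
    outer loop
      vertex 23.5 5.4 0.0
      vertex 17.0 0.6 0.0
      vertex 26.0 13.0 0.0
    endloop
  endfacet
  facet normal 0.7334 0.2412 0.6356
    outer loop
      vertex 26.0 13.0 0.0
      vertex 23.5 20.6 0.0
      vertex 13.0 13.0 15.0
    endloop
  endfacet
  facet normal 0.4586 0.6210 0.6357
    outer loop
      vertex 23.5 20.6 0.0
      vertex 17.0 25.4 0.0
      vertex 13.0 13.0 15.0
    endloop
  endfacet
  facet normal 0.0000 0.7707 0.6371
    outer loop
      vertex 17.0 25.4 0.0
      vertex 9.0 25.4 0.0
      vertex 13.0 13.0 15.0
    endloop
  endfacet
  facet normal -0.4586 0.6210 0.6357
    outer loop
      vertex 9.0 25.4 0.0
      vertex 2.5 20.6 0.0
      vertex 13.0 13.0 15.0
    endloop
  endfacet
  facet normal -0.7334 0.2412 0.6356
    outer loop
      vertex 2.5 20.6 0.0
      vertex 0.0 13.0 0.0
      vertex 13.0 13.0 15.0
    endloop
  endfacet
  facet normal -0.7334 -0.2412 0.6356
    outer loop
      vertex 0.0 13.0 0.0
      vertex 2.5 5.4 0.0
      vertex 13.0 13.0 15.0
    endloop
  endfacet
  facet normal -0.4586 -0.6210 0.6357
    outer loop
      vertex 2.5 5.4 0.0
      vertex 9.0 0.6 0.0
      vertex 13.0 13.0 15.0
    endloop
  endfacet
  facet normal 0.0000 -0.7707 0.6371
    outer loop
      vertex 9.0 0.6 0.0
      vertex 17.0 0.6 0.0
      vertex 13.0 13.0 15.0
    endloop
  endfacet
  facet normal 0.4586 -0.6210 0.6357
    outer loop
      vertex 17.0 0.6 0.0
      vertex 23.5 5.4 0.0
      vertex 13.0 13.0 15.0
    endloop
  endfacet
  facet normal 0.7334 -0.2412 0.6356
    outer loop
      vertex 23.5 5.4 0.0
      vertex 26.0 13.0 0.0
      vertex 13.0 13.0 15.0
    endloop
  endfacet
endsolid part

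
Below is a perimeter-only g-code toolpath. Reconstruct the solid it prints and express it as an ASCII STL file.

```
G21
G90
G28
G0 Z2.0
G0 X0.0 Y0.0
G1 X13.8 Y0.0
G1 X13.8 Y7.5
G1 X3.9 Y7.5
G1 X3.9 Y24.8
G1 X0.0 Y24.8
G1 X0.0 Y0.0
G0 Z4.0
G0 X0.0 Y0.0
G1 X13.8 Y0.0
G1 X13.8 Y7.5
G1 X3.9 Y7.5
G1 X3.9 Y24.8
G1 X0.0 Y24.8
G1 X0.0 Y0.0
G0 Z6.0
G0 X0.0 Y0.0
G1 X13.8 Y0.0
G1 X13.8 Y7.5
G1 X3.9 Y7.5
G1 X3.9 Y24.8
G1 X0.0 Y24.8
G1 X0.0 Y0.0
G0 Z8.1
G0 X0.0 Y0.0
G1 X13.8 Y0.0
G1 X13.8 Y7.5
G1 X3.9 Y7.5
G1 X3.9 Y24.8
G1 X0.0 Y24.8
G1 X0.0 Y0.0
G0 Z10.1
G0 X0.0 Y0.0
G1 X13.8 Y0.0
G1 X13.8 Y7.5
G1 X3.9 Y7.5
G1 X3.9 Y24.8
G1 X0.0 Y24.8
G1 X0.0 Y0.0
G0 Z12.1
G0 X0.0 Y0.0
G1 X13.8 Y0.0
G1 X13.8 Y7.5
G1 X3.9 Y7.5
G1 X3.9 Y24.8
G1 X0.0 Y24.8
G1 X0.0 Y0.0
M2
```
solid part
  facet normal 0.0000 0.0000 -1.0000
    outer loop
      vertex 13.8 7.5 0.0
      vertex 13.8 0.0 0.0
      vertex 0.0 0.0 0.0
    endloop
  endfacet
  facet normal 0.0000 0.0000 -1.0000
    outer loop
      vertex 3.9 7.5 0.0
      vertex 13.8 7.5 0.0
      vertex 0.0 0.0 0.0
    endloop
  endfacet
  facet normal 0.0000 0.0000 -1.0000
    outer loop
      vertex 3.9 24.8 0.0
      vertex 3.9 7.5 0.0
      vertex 0.0 0.0 0.0
    endloop
  endfacet
  facet normal 0.0000 0.0000 -1.0000
    outer loop
      vertex 0.0 24.8 0.0
      vertex 3.9 24.8 0.0
      vertex 0.0 0.0 0.0
    endloop
  endfacet
  facet normal 0.0000 0.0000 1.0000
    outer loop
      vertex 0.0 0.0 12.1
      vertex 13.8 0.0 12.1
      vertex 13.8 7.5 12.1
    endloop
  endfacet
  facet normal 0.0000 0.0000 1.0000
    outer loop
      vertex 0.0 0.0 12.1
      vertex 13.8 7.5 12.1
      vertex 3.9 7.5 12.1
    endloop
  endfacet
  facet normal 0.0000 0.0000 1.0000
    outer loop
      vertex 0.0 0.0 12.1
      vertex 3.9 7.5 12.1
      vertex 3.9 24.8 12.1
    endloop
  endfacet
  facet normal 0.0000 0.0000 1.0000
    outer loop
      vertex 0.0 0.0 12.1
      vertex 3.9 24.8 12.1
      vertex 0.0 24.8 12.1
    endloop
  endfacet
  facet normal 0.0000 -1.0000 0.0000
    outer loop
      vertex 0.0 0.0 0.0
      vertex 13.8 0.0 0.0
      vertex 13.8 0.0 12.1
    endloop
  endfacet
  facet normal 0.0000 -1.0000 0.0000
    outer loop
      vertex 0.0 0.0 0.0
      vertex 13.8 0.0 12.1
      vertex 0.0 0.0 12.1
    endloop
  endfacet
  facet normal 1.0000 0.0000 0.0000
    outer loop
      vertex 13.8 0.0 0.0
      vertex 13.8 7.5 0.0
      vertex 13.8 7.5 12.1
    endloop
  endfacet
  facet normal 1.0000 0.0000 0.0000
    outer loop
      vertex 13.8 0.0 0.0
      vertex 13.8 7.5 12.1
      vertex 13.8 0.0 12.1
    endloop
  endfacet
  facet normal 0.0000 1.0000 0.0000
    outer loop
      vertex 13.8 7.5 0.0
      vertex 3.9 7.5 0.0
      vertex 3.9 7.5 12.1
    endloop
  endfacet
  facet normal 0.0000 1.0000 0.0000
    outer loop
      vertex 13.8 7.5 0.0
      vertex 3.9 7.5 12.1
      vertex 13.8 7.5 12.1
    endloop
  endfacet
  facet normal 1.0000 0.0000 0.0000
    outer loop
      vertex 3.9 7.5 0.0
      vertex 3.9 24.8 0.0
      vertex 3.9 24.8 12.1
    endloop
  endfacet
  facet normal 1.0000 0.0000 0.0000
    outer loop
      vertex 3.9 7.5 0.0
      vertex 3.9 24.8 12.1
      vertex 3.9 7.5 12.1
    endloop
  endfacet
  facet normal 0.0000 1.0000 0.0000
    outer loop
      vertex 3.9 24.8 0.0
      vertex 0.0 24.8 0.0
      vertex 0.0 24.8 12.1
    endloop
  endfacet
  facet normal 0.0000 1.0000 0.0000
    outer loop
      vertex 3.9 24.8 0.0
      vertex 0.0 24.8 12.1
      vertex 3.9 24.8 12.1
    endloop
  endfacet
  facet normal -1.0000 0.0000 0.0000
    outer loop
      vertex 0.0 24.8 0.0
      vertex 0.0 0.0 0.0
      vertex 0.0 0.0 12.1
    endloop
  endfacet
  facet normal -1.0000 0.0000 0.0000
    outer loop
      vertex 0.0 24.8 0.0
      vertex 0.0 0.0 12.1
      vertex 0.0 24.8 12.1
    endloop
  endfacet
endsolid part

The G0 Z moves step by Δz≈2.0 mm. Every layer's G1 loop is the same polygon, so the solid is a straight extrusion of it from z=0 to z≈12.1. Closing with flat bottom and top caps and triangulating gives 20 facets — an L-shaped prism: outer 13.8 × 24.8 mm, arm thicknesses ≈ 7.5 mm (horizontal) and 3.9 mm (vertical), extruded 12.1 mm in z.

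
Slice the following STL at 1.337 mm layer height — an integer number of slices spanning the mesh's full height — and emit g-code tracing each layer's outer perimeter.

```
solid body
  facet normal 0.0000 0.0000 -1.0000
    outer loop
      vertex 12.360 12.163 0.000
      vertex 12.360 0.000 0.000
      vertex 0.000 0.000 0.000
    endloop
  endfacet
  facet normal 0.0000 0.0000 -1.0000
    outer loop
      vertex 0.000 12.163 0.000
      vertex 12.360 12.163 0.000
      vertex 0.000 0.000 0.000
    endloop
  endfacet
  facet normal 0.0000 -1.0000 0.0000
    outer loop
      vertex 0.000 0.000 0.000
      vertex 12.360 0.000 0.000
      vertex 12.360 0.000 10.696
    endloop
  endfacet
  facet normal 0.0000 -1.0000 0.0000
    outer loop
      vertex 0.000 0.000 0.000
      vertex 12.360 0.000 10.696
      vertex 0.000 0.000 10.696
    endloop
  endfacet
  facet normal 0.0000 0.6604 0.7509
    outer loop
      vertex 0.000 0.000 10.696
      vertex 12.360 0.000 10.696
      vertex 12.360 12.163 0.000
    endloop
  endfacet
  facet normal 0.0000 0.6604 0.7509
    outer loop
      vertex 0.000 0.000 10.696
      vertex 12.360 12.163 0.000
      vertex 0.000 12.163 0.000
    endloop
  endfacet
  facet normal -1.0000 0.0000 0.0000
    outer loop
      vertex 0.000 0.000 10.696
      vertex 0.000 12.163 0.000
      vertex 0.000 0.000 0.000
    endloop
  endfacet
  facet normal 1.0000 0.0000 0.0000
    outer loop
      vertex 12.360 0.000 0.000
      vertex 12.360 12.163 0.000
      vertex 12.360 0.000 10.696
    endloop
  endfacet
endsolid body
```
; perimeter-only toolpath
G21 ; units = mm
G90 ; absolute positioning
G28 ; home
; layer 1
G0 Z1.337
G0 X0.000 Y0.000
G1 X12.360 Y0.000
G1 X12.360 Y10.643
G1 X0.000 Y10.643
G1 X0.000 Y0.000
; layer 2
G0 Z2.674
G0 X0.000 Y0.000
G1 X12.360 Y0.000
G1 X12.360 Y9.122
G1 X0.000 Y9.122
G1 X0.000 Y0.000
; layer 3
G0 Z4.011
G0 X0.000 Y0.000
G1 X12.360 Y0.000
G1 X12.360 Y7.602
G1 X0.000 Y7.602
G1 X0.000 Y0.000
; layer 4
G0 Z5.348
G0 X0.000 Y0.000
G1 X12.360 Y0.000
G1 X12.360 Y6.082
G1 X0.000 Y6.082
G1 X0.000 Y0.000
; layer 5
G0 Z6.685
G0 X0.000 Y0.000
G1 X12.360 Y0.000
G1 X12.360 Y4.561
G1 X0.000 Y4.561
G1 X0.000 Y0.000
; layer 6
G0 Z8.022
G0 X0.000 Y0.000
G1 X12.360 Y0.000
G1 X12.360 Y3.041
G1 X0.000 Y3.041
G1 X0.000 Y0.000
; layer 7
G0 Z9.359
G0 X0.000 Y0.000
G1 X12.360 Y0.000
G1 X12.360 Y1.520
G1 X0.000 Y1.520
G1 X0.000 Y0.000
M2 ; end

The solid is a wedge (ramp): 12.4 × 12.2 mm base, rising to 10.7 mm along the y=0 edge and sloping linearly to z=0 at y=12.2. Slicing at Δz = 1.337 mm — 8 equal slices spanning the solid's height, so layer i sits at z = i·h/8 — gives 7 non-empty perimeters. Each is a 4-segment closed polygon; G0 lifts to the layer z and rapids to the start vertex, then G1 traces the edges. The cross-section shrinks linearly with z (the slice at the apex is degenerate and omitted).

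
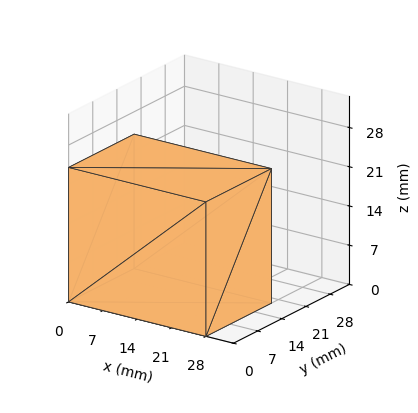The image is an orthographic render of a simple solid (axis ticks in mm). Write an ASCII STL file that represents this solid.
Reading the render: the shape is a rectangular box, roughly 28 × 19 mm footprint and 24 mm tall (dimensions read to the nearest mm from the axis ticks). For the STL, each face is triangulated and given an outward normal.

solid part
  facet normal 0.0000 0.0000 -1.0000
    outer loop
      vertex 28.000 19.000 0.000
      vertex 28.000 0.000 0.000
      vertex 0.000 0.000 0.000
    endloop
  endfacet
  facet normal 0.0000 0.0000 -1.0000
    outer loop
      vertex 0.000 19.000 0.000
      vertex 28.000 19.000 0.000
      vertex 0.000 0.000 0.000
    endloop
  endfacet
  facet normal 0.0000 0.0000 1.0000
    outer loop
      vertex 0.000 0.000 24.000
      vertex 28.000 0.000 24.000
      vertex 28.000 19.000 24.000
    endloop
  endfacet
  facet normal 0.0000 0.0000 1.0000
    outer loop
      vertex 0.000 0.000 24.000
      vertex 28.000 19.000 24.000
      vertex 0.000 19.000 24.000
    endloop
  endfacet
  facet normal 0.0000 -1.0000 0.0000
    outer loop
      vertex 0.000 0.000 0.000
      vertex 28.000 0.000 0.000
      vertex 28.000 0.000 24.000
    endloop
  endfacet
  facet normal 0.0000 -1.0000 0.0000
    outer loop
      vertex 0.000 0.000 0.000
      vertex 28.000 0.000 24.000
      vertex 0.000 0.000 24.000
    endloop
  endfacet
  facet normal 0.0000 1.0000 0.0000
    outer loop
      vertex 28.000 19.000 24.000
      vertex 28.000 19.000 0.000
      vertex 0.000 19.000 0.000
    endloop
  endfacet
  facet normal 0.0000 1.0000 0.0000
    outer loop
      vertex 0.000 19.000 24.000
      vertex 28.000 19.000 24.000
      vertex 0.000 19.000 0.000
    endloop
  endfacet
  facet normal -1.0000 0.0000 0.0000
    outer loop
      vertex 0.000 19.000 24.000
      vertex 0.000 19.000 0.000
      vertex 0.000 0.000 0.000
    endloop
  endfacet
  facet normal -1.0000 0.0000 0.0000
    outer loop
      vertex 0.000 0.000 24.000
      vertex 0.000 19.000 24.000
      vertex 0.000 0.000 0.000
    endloop
  endfacet
  facet normal 1.0000 0.0000 0.0000
    outer loop
      vertex 28.000 0.000 0.000
      vertex 28.000 19.000 0.000
      vertex 28.000 19.000 24.000
    endloop
  endfacet
  facet normal 1.0000 0.0000 0.0000
    outer loop
      vertex 28.000 0.000 0.000
      vertex 28.000 19.000 24.000
      vertex 28.000 0.000 24.000
    endloop
  endfacet
endsolid part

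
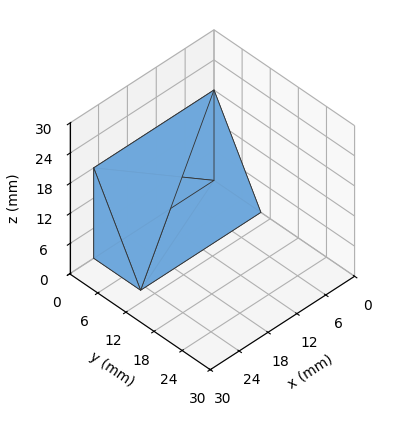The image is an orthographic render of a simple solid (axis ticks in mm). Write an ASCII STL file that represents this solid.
Reading the render: the shape is a wedge (ramp): 25 × 10 mm base, rising to 18 mm along the y=0 edge and sloping linearly to z=0 at y=10 (dimensions read to the nearest mm from the axis ticks). For the STL, each face is triangulated and given an outward normal.

solid part
  facet normal 0.0000 0.0000 -1.0000
    outer loop
      vertex 25.00 10.00 0.00
      vertex 25.00 0.00 0.00
      vertex 0.00 0.00 0.00
    endloop
  endfacet
  facet normal 0.0000 0.0000 -1.0000
    outer loop
      vertex 0.00 10.00 0.00
      vertex 25.00 10.00 0.00
      vertex 0.00 0.00 0.00
    endloop
  endfacet
  facet normal 0.0000 -1.0000 0.0000
    outer loop
      vertex 0.00 0.00 0.00
      vertex 25.00 0.00 0.00
      vertex 25.00 0.00 18.00
    endloop
  endfacet
  facet normal 0.0000 -1.0000 0.0000
    outer loop
      vertex 0.00 0.00 0.00
      vertex 25.00 0.00 18.00
      vertex 0.00 0.00 18.00
    endloop
  endfacet
  facet normal 0.0000 0.8742 0.4856
    outer loop
      vertex 0.00 0.00 18.00
      vertex 25.00 0.00 18.00
      vertex 25.00 10.00 0.00
    endloop
  endfacet
  facet normal 0.0000 0.8742 0.4856
    outer loop
      vertex 0.00 0.00 18.00
      vertex 25.00 10.00 0.00
      vertex 0.00 10.00 0.00
    endloop
  endfacet
  facet normal -1.0000 0.0000 0.0000
    outer loop
      vertex 0.00 0.00 18.00
      vertex 0.00 10.00 0.00
      vertex 0.00 0.00 0.00
    endloop
  endfacet
  facet normal 1.0000 0.0000 0.0000
    outer loop
      vertex 25.00 0.00 0.00
      vertex 25.00 10.00 0.00
      vertex 25.00 0.00 18.00
    endloop
  endfacet
endsolid part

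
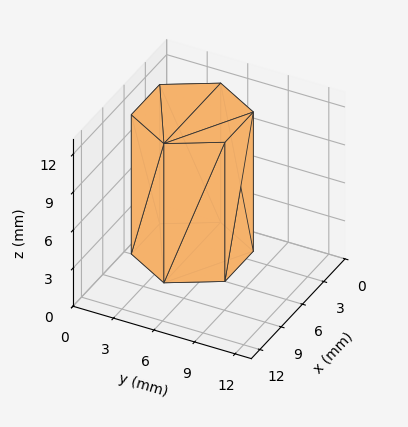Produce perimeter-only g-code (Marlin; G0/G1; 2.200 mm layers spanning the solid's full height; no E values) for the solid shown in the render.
Reading the render: the shape is a regular 6-sided prism (a cylinder approximated with 6 flat sides), circumscribed radius ≈ 4 mm, height ≈ 11 mm (dimensions read to the nearest mm from the axis ticks). For the g-code, the solid's height is divided into equal slices at the stated Δz and each level perimeter traced with G1 moves after a G0 lift.

; perimeter-only toolpath
G21 ; units = mm
G90 ; absolute positioning
G28 ; home
; layer 1
G0 Z2.200
G0 X8.000 Y4.000
G1 X6.000 Y7.464
G1 X2.000 Y7.464
G1 X0.000 Y4.000
G1 X2.000 Y0.536
G1 X6.000 Y0.536
G1 X8.000 Y4.000
; layer 2
G0 Z4.400
G0 X8.000 Y4.000
G1 X6.000 Y7.464
G1 X2.000 Y7.464
G1 X0.000 Y4.000
G1 X2.000 Y0.536
G1 X6.000 Y0.536
G1 X8.000 Y4.000
; layer 3
G0 Z6.600
G0 X8.000 Y4.000
G1 X6.000 Y7.464
G1 X2.000 Y7.464
G1 X0.000 Y4.000
G1 X2.000 Y0.536
G1 X6.000 Y0.536
G1 X8.000 Y4.000
; layer 4
G0 Z8.800
G0 X8.000 Y4.000
G1 X6.000 Y7.464
G1 X2.000 Y7.464
G1 X0.000 Y4.000
G1 X2.000 Y0.536
G1 X6.000 Y0.536
G1 X8.000 Y4.000
; layer 5
G0 Z11.000
G0 X8.000 Y4.000
G1 X6.000 Y7.464
G1 X2.000 Y7.464
G1 X0.000 Y4.000
G1 X2.000 Y0.536
G1 X6.000 Y0.536
G1 X8.000 Y4.000
M2 ; end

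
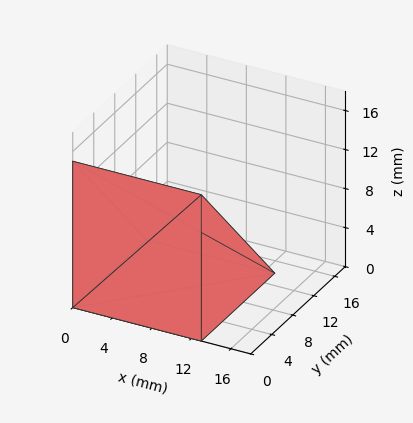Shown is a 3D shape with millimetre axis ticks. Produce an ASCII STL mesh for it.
Reading the render: the shape is a wedge (ramp): 13 × 14 mm base, rising to 15 mm along the y=0 edge and sloping linearly to z=0 at y=14 (dimensions read to the nearest mm from the axis ticks). For the STL, each face is triangulated and given an outward normal.

solid part
  facet normal 0.0000 0.0000 -1.0000
    outer loop
      vertex 13.0 14.0 0.0
      vertex 13.0 0.0 0.0
      vertex 0.0 0.0 0.0
    endloop
  endfacet
  facet normal 0.0000 0.0000 -1.0000
    outer loop
      vertex 0.0 14.0 0.0
      vertex 13.0 14.0 0.0
      vertex 0.0 0.0 0.0
    endloop
  endfacet
  facet normal 0.0000 -1.0000 0.0000
    outer loop
      vertex 0.0 0.0 0.0
      vertex 13.0 0.0 0.0
      vertex 13.0 0.0 15.0
    endloop
  endfacet
  facet normal 0.0000 -1.0000 0.0000
    outer loop
      vertex 0.0 0.0 0.0
      vertex 13.0 0.0 15.0
      vertex 0.0 0.0 15.0
    endloop
  endfacet
  facet normal 0.0000 0.7311 0.6823
    outer loop
      vertex 0.0 0.0 15.0
      vertex 13.0 0.0 15.0
      vertex 13.0 14.0 0.0
    endloop
  endfacet
  facet normal 0.0000 0.7311 0.6823
    outer loop
      vertex 0.0 0.0 15.0
      vertex 13.0 14.0 0.0
      vertex 0.0 14.0 0.0
    endloop
  endfacet
  facet normal -1.0000 0.0000 0.0000
    outer loop
      vertex 0.0 0.0 15.0
      vertex 0.0 14.0 0.0
      vertex 0.0 0.0 0.0
    endloop
  endfacet
  facet normal 1.0000 0.0000 0.0000
    outer loop
      vertex 13.0 0.0 0.0
      vertex 13.0 14.0 0.0
      vertex 13.0 0.0 15.0
    endloop
  endfacet
endsolid part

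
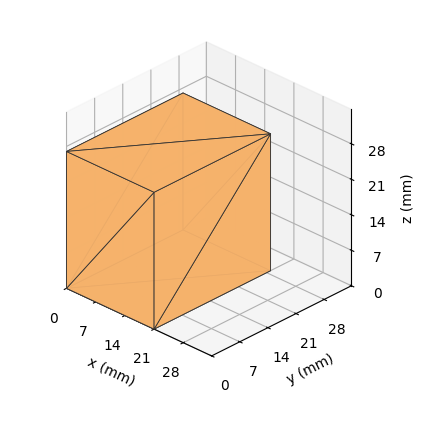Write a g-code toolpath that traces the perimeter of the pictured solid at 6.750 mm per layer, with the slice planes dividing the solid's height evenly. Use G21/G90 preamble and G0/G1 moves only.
Reading the render: the shape is a rectangular box, roughly 21 × 29 mm footprint and 27 mm tall (dimensions read to the nearest mm from the axis ticks). For the g-code, the solid's height is divided into equal slices at the stated Δz and each level perimeter traced with G1 moves after a G0 lift.

; perimeter-only toolpath
G21 ; units = mm
G90 ; absolute positioning
G28 ; home
; layer 1
G0 Z6.750
G0 X0.000 Y0.000
G1 X21.000 Y0.000
G1 X21.000 Y29.000
G1 X0.000 Y29.000
G1 X0.000 Y0.000
; layer 2
G0 Z13.500
G0 X0.000 Y0.000
G1 X21.000 Y0.000
G1 X21.000 Y29.000
G1 X0.000 Y29.000
G1 X0.000 Y0.000
; layer 3
G0 Z20.250
G0 X0.000 Y0.000
G1 X21.000 Y0.000
G1 X21.000 Y29.000
G1 X0.000 Y29.000
G1 X0.000 Y0.000
; layer 4
G0 Z27.000
G0 X0.000 Y0.000
G1 X21.000 Y0.000
G1 X21.000 Y29.000
G1 X0.000 Y29.000
G1 X0.000 Y0.000
M2 ; end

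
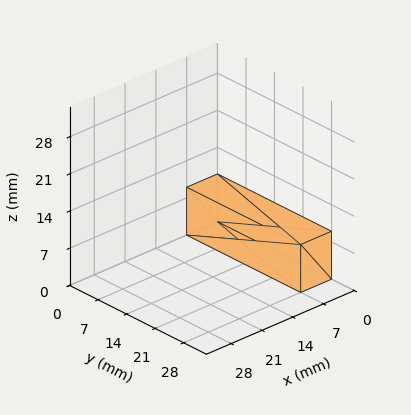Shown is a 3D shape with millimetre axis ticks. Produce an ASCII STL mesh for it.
Reading the render: the shape is a rectangular box, roughly 7 × 28 mm footprint and 9 mm tall (dimensions read to the nearest mm from the axis ticks). For the STL, each face is triangulated and given an outward normal.

solid part
  facet normal 0.0000 0.0000 -1.0000
    outer loop
      vertex 7.0 28.0 0.0
      vertex 7.0 0.0 0.0
      vertex 0.0 0.0 0.0
    endloop
  endfacet
  facet normal 0.0000 0.0000 -1.0000
    outer loop
      vertex 0.0 28.0 0.0
      vertex 7.0 28.0 0.0
      vertex 0.0 0.0 0.0
    endloop
  endfacet
  facet normal 0.0000 0.0000 1.0000
    outer loop
      vertex 0.0 0.0 9.0
      vertex 7.0 0.0 9.0
      vertex 7.0 28.0 9.0
    endloop
  endfacet
  facet normal 0.0000 0.0000 1.0000
    outer loop
      vertex 0.0 0.0 9.0
      vertex 7.0 28.0 9.0
      vertex 0.0 28.0 9.0
    endloop
  endfacet
  facet normal 0.0000 -1.0000 0.0000
    outer loop
      vertex 0.0 0.0 0.0
      vertex 7.0 0.0 0.0
      vertex 7.0 0.0 9.0
    endloop
  endfacet
  facet normal 0.0000 -1.0000 0.0000
    outer loop
      vertex 0.0 0.0 0.0
      vertex 7.0 0.0 9.0
      vertex 0.0 0.0 9.0
    endloop
  endfacet
  facet normal 0.0000 1.0000 0.0000
    outer loop
      vertex 7.0 28.0 9.0
      vertex 7.0 28.0 0.0
      vertex 0.0 28.0 0.0
    endloop
  endfacet
  facet normal 0.0000 1.0000 0.0000
    outer loop
      vertex 0.0 28.0 9.0
      vertex 7.0 28.0 9.0
      vertex 0.0 28.0 0.0
    endloop
  endfacet
  facet normal -1.0000 0.0000 0.0000
    outer loop
      vertex 0.0 28.0 9.0
      vertex 0.0 28.0 0.0
      vertex 0.0 0.0 0.0
    endloop
  endfacet
  facet normal -1.0000 0.0000 0.0000
    outer loop
      vertex 0.0 0.0 9.0
      vertex 0.0 28.0 9.0
      vertex 0.0 0.0 0.0
    endloop
  endfacet
  facet normal 1.0000 0.0000 0.0000
    outer loop
      vertex 7.0 0.0 0.0
      vertex 7.0 28.0 0.0
      vertex 7.0 28.0 9.0
    endloop
  endfacet
  facet normal 1.0000 0.0000 0.0000
    outer loop
      vertex 7.0 0.0 0.0
      vertex 7.0 28.0 9.0
      vertex 7.0 0.0 9.0
    endloop
  endfacet
endsolid part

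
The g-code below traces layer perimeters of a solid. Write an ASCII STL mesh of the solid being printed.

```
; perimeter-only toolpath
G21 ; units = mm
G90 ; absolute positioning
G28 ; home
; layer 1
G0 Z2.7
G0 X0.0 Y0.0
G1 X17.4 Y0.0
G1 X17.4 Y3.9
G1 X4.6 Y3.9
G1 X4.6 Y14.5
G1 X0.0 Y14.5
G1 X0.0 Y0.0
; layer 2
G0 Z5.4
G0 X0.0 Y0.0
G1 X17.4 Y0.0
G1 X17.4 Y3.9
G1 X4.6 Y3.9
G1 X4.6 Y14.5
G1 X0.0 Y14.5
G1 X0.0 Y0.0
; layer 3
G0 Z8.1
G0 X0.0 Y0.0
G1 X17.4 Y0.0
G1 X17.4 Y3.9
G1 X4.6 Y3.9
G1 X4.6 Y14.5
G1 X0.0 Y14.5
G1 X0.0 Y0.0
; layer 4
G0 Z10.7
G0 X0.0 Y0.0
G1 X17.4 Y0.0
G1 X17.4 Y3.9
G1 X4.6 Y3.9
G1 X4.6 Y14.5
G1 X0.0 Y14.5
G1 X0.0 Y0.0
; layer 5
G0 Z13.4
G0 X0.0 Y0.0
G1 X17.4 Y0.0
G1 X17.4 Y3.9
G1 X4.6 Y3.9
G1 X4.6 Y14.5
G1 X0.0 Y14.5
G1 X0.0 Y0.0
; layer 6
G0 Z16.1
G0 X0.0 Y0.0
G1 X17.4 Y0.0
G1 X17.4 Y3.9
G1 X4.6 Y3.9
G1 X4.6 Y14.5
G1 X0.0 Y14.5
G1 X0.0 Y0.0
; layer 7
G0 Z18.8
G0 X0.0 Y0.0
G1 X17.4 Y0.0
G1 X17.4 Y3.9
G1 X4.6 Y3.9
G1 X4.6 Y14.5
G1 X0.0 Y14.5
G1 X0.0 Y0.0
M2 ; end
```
solid part
  facet normal 0.0000 0.0000 -1.0000
    outer loop
      vertex 17.4 3.9 0.0
      vertex 17.4 0.0 0.0
      vertex 0.0 0.0 0.0
    endloop
  endfacet
  facet normal 0.0000 0.0000 -1.0000
    outer loop
      vertex 4.6 3.9 0.0
      vertex 17.4 3.9 0.0
      vertex 0.0 0.0 0.0
    endloop
  endfacet
  facet normal 0.0000 0.0000 -1.0000
    outer loop
      vertex 4.6 14.5 0.0
      vertex 4.6 3.9 0.0
      vertex 0.0 0.0 0.0
    endloop
  endfacet
  facet normal 0.0000 0.0000 -1.0000
    outer loop
      vertex 0.0 14.5 0.0
      vertex 4.6 14.5 0.0
      vertex 0.0 0.0 0.0
    endloop
  endfacet
  facet normal 0.0000 0.0000 1.0000
    outer loop
      vertex 0.0 0.0 18.8
      vertex 17.4 0.0 18.8
      vertex 17.4 3.9 18.8
    endloop
  endfacet
  facet normal 0.0000 0.0000 1.0000
    outer loop
      vertex 0.0 0.0 18.8
      vertex 17.4 3.9 18.8
      vertex 4.6 3.9 18.8
    endloop
  endfacet
  facet normal 0.0000 0.0000 1.0000
    outer loop
      vertex 0.0 0.0 18.8
      vertex 4.6 3.9 18.8
      vertex 4.6 14.5 18.8
    endloop
  endfacet
  facet normal 0.0000 0.0000 1.0000
    outer loop
      vertex 0.0 0.0 18.8
      vertex 4.6 14.5 18.8
      vertex 0.0 14.5 18.8
    endloop
  endfacet
  facet normal 0.0000 -1.0000 0.0000
    outer loop
      vertex 0.0 0.0 0.0
      vertex 17.4 0.0 0.0
      vertex 17.4 0.0 18.8
    endloop
  endfacet
  facet normal 0.0000 -1.0000 0.0000
    outer loop
      vertex 0.0 0.0 0.0
      vertex 17.4 0.0 18.8
      vertex 0.0 0.0 18.8
    endloop
  endfacet
  facet normal 1.0000 0.0000 0.0000
    outer loop
      vertex 17.4 0.0 0.0
      vertex 17.4 3.9 0.0
      vertex 17.4 3.9 18.8
    endloop
  endfacet
  facet normal 1.0000 0.0000 0.0000
    outer loop
      vertex 17.4 0.0 0.0
      vertex 17.4 3.9 18.8
      vertex 17.4 0.0 18.8
    endloop
  endfacet
  facet normal 0.0000 1.0000 0.0000
    outer loop
      vertex 17.4 3.9 0.0
      vertex 4.6 3.9 0.0
      vertex 4.6 3.9 18.8
    endloop
  endfacet
  facet normal 0.0000 1.0000 0.0000
    outer loop
      vertex 17.4 3.9 0.0
      vertex 4.6 3.9 18.8
      vertex 17.4 3.9 18.8
    endloop
  endfacet
  facet normal 1.0000 0.0000 0.0000
    outer loop
      vertex 4.6 3.9 0.0
      vertex 4.6 14.5 0.0
      vertex 4.6 14.5 18.8
    endloop
  endfacet
  facet normal 1.0000 0.0000 0.0000
    outer loop
      vertex 4.6 3.9 0.0
      vertex 4.6 14.5 18.8
      vertex 4.6 3.9 18.8
    endloop
  endfacet
  facet normal 0.0000 1.0000 0.0000
    outer loop
      vertex 4.6 14.5 0.0
      vertex 0.0 14.5 0.0
      vertex 0.0 14.5 18.8
    endloop
  endfacet
  facet normal 0.0000 1.0000 0.0000
    outer loop
      vertex 4.6 14.5 0.0
      vertex 0.0 14.5 18.8
      vertex 4.6 14.5 18.8
    endloop
  endfacet
  facet normal -1.0000 0.0000 0.0000
    outer loop
      vertex 0.0 14.5 0.0
      vertex 0.0 0.0 0.0
      vertex 0.0 0.0 18.8
    endloop
  endfacet
  facet normal -1.0000 0.0000 0.0000
    outer loop
      vertex 0.0 14.5 0.0
      vertex 0.0 0.0 18.8
      vertex 0.0 14.5 18.8
    endloop
  endfacet
endsolid part

The G0 Z moves step by Δz≈2.7 mm. Every layer's G1 loop is the same polygon, so the solid is a straight extrusion of it from z=0 to z≈18.8. Closing with flat bottom and top caps and triangulating gives 20 facets — an L-shaped prism: outer 17.4 × 14.5 mm, arm thicknesses ≈ 3.9 mm (horizontal) and 4.6 mm (vertical), extruded 18.8 mm in z.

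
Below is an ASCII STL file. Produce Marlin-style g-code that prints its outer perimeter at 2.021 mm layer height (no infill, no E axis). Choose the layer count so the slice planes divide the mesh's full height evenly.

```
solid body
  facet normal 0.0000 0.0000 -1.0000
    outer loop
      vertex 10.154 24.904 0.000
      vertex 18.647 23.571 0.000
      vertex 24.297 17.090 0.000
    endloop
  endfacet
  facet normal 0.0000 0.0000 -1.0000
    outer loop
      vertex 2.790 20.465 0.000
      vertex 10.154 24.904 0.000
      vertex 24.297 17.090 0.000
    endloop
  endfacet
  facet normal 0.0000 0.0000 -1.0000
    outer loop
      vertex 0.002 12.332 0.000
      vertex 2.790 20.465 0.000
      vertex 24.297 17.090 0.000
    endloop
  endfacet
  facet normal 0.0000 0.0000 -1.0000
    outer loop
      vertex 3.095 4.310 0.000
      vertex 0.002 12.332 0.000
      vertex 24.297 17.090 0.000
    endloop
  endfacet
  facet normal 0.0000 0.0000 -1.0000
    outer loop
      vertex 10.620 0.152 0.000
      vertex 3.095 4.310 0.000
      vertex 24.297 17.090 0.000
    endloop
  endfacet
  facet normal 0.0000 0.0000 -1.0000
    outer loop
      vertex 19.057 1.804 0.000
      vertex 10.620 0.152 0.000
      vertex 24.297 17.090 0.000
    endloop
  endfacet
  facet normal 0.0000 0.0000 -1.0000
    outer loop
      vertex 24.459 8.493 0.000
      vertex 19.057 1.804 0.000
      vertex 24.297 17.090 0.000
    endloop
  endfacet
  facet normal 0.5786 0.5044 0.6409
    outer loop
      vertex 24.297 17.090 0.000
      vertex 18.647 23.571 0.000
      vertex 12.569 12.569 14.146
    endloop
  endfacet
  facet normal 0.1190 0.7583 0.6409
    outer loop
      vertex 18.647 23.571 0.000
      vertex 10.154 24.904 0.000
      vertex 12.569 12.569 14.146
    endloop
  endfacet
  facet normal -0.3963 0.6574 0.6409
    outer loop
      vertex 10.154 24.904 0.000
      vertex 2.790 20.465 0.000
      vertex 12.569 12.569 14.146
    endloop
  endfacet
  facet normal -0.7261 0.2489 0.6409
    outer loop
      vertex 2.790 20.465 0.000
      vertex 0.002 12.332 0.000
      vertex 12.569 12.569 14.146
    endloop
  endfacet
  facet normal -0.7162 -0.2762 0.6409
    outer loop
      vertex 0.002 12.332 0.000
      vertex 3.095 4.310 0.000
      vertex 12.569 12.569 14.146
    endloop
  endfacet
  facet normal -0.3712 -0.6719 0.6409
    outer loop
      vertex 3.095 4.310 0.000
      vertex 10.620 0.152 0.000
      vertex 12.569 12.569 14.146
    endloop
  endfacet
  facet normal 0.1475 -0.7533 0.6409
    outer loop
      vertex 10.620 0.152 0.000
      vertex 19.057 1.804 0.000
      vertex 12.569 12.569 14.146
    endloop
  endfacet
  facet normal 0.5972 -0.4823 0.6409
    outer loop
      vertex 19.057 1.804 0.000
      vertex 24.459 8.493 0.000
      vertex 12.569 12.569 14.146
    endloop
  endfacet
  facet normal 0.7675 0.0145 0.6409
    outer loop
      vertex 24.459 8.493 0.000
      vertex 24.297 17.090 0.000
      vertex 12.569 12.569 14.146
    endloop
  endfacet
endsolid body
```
; perimeter-only toolpath
G21 ; units = mm
G90 ; absolute positioning
G28 ; home
; layer 1
G0 Z2.021
G0 X22.622 Y16.444
G1 X17.779 Y21.999
G1 X10.499 Y23.142
G1 X4.187 Y19.337
G1 X1.797 Y12.366
G1 X4.448 Y5.490
G1 X10.898 Y1.926
G1 X18.130 Y3.342
G1 X22.760 Y9.075
G1 X22.622 Y16.444
; layer 2
G0 Z4.042
G0 X20.946 Y15.798
G1 X16.910 Y20.428
G1 X10.844 Y21.380
G1 X5.584 Y18.209
G1 X3.593 Y12.400
G1 X5.802 Y6.670
G1 X11.177 Y3.700
G1 X17.203 Y4.880
G1 X21.062 Y9.658
G1 X20.946 Y15.798
; layer 3
G0 Z6.063
G0 X19.271 Y15.152
G1 X16.042 Y18.856
G1 X11.189 Y19.618
G1 X6.981 Y17.081
G1 X5.388 Y12.434
G1 X7.155 Y7.850
G1 X11.455 Y5.474
G1 X16.276 Y6.418
G1 X19.363 Y10.240
G1 X19.271 Y15.152
; layer 4
G0 Z8.083
G0 X17.595 Y14.507
G1 X15.174 Y17.284
G1 X11.534 Y17.855
G1 X8.378 Y15.953
G1 X7.183 Y12.467
G1 X8.509 Y9.029
G1 X11.734 Y7.247
G1 X15.350 Y7.955
G1 X17.665 Y10.822
G1 X17.595 Y14.507
; layer 5
G0 Z10.104
G0 X15.920 Y13.861
G1 X14.306 Y15.712
G1 X11.879 Y16.093
G1 X9.775 Y14.825
G1 X8.978 Y12.501
G1 X9.862 Y10.209
G1 X12.012 Y9.021
G1 X14.423 Y9.493
G1 X15.966 Y11.404
G1 X15.920 Y13.861
; layer 6
G0 Z12.125
G0 X14.244 Y13.215
G1 X13.437 Y14.141
G1 X12.224 Y14.331
G1 X11.172 Y13.697
G1 X10.774 Y12.535
G1 X11.216 Y11.389
G1 X12.291 Y10.795
G1 X13.496 Y11.031
G1 X14.268 Y11.987
G1 X14.244 Y13.215
M2 ; end

The solid is a regular 9-sided pyramid, base circumscribed radius ≈ 12.6 mm, apex at z ≈ 14.1 mm. Slicing at Δz = 2.021 mm — 7 equal slices spanning the solid's height, so layer i sits at z = i·h/7 — gives 6 non-empty perimeters. Each is a 9-segment closed polygon; G0 lifts to the layer z and rapids to the start vertex, then G1 traces the edges. The cross-section shrinks linearly with z (the slice at the apex is degenerate and omitted).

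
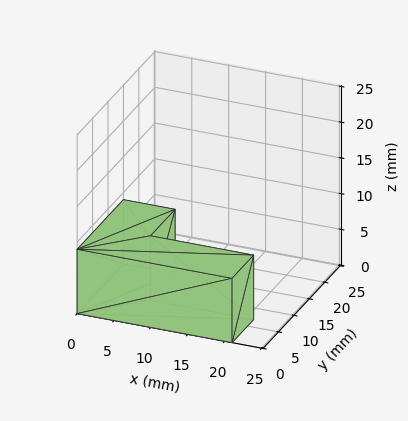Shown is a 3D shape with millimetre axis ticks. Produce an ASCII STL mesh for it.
Reading the render: the shape is an L-shaped prism: outer 21 × 15 mm, arm thicknesses ≈ 7 mm (horizontal) and 7 mm (vertical), extruded 9 mm in z (dimensions read to the nearest mm from the axis ticks). For the STL, each face is triangulated and given an outward normal.

solid part
  facet normal 0.0000 0.0000 -1.0000
    outer loop
      vertex 21.000 7.000 0.000
      vertex 21.000 0.000 0.000
      vertex 0.000 0.000 0.000
    endloop
  endfacet
  facet normal 0.0000 0.0000 -1.0000
    outer loop
      vertex 7.000 7.000 0.000
      vertex 21.000 7.000 0.000
      vertex 0.000 0.000 0.000
    endloop
  endfacet
  facet normal 0.0000 0.0000 -1.0000
    outer loop
      vertex 7.000 15.000 0.000
      vertex 7.000 7.000 0.000
      vertex 0.000 0.000 0.000
    endloop
  endfacet
  facet normal 0.0000 0.0000 -1.0000
    outer loop
      vertex 0.000 15.000 0.000
      vertex 7.000 15.000 0.000
      vertex 0.000 0.000 0.000
    endloop
  endfacet
  facet normal 0.0000 0.0000 1.0000
    outer loop
      vertex 0.000 0.000 9.000
      vertex 21.000 0.000 9.000
      vertex 21.000 7.000 9.000
    endloop
  endfacet
  facet normal 0.0000 0.0000 1.0000
    outer loop
      vertex 0.000 0.000 9.000
      vertex 21.000 7.000 9.000
      vertex 7.000 7.000 9.000
    endloop
  endfacet
  facet normal 0.0000 0.0000 1.0000
    outer loop
      vertex 0.000 0.000 9.000
      vertex 7.000 7.000 9.000
      vertex 7.000 15.000 9.000
    endloop
  endfacet
  facet normal 0.0000 0.0000 1.0000
    outer loop
      vertex 0.000 0.000 9.000
      vertex 7.000 15.000 9.000
      vertex 0.000 15.000 9.000
    endloop
  endfacet
  facet normal 0.0000 -1.0000 0.0000
    outer loop
      vertex 0.000 0.000 0.000
      vertex 21.000 0.000 0.000
      vertex 21.000 0.000 9.000
    endloop
  endfacet
  facet normal 0.0000 -1.0000 0.0000
    outer loop
      vertex 0.000 0.000 0.000
      vertex 21.000 0.000 9.000
      vertex 0.000 0.000 9.000
    endloop
  endfacet
  facet normal 1.0000 0.0000 0.0000
    outer loop
      vertex 21.000 0.000 0.000
      vertex 21.000 7.000 0.000
      vertex 21.000 7.000 9.000
    endloop
  endfacet
  facet normal 1.0000 0.0000 0.0000
    outer loop
      vertex 21.000 0.000 0.000
      vertex 21.000 7.000 9.000
      vertex 21.000 0.000 9.000
    endloop
  endfacet
  facet normal 0.0000 1.0000 0.0000
    outer loop
      vertex 21.000 7.000 0.000
      vertex 7.000 7.000 0.000
      vertex 7.000 7.000 9.000
    endloop
  endfacet
  facet normal 0.0000 1.0000 0.0000
    outer loop
      vertex 21.000 7.000 0.000
      vertex 7.000 7.000 9.000
      vertex 21.000 7.000 9.000
    endloop
  endfacet
  facet normal 1.0000 0.0000 0.0000
    outer loop
      vertex 7.000 7.000 0.000
      vertex 7.000 15.000 0.000
      vertex 7.000 15.000 9.000
    endloop
  endfacet
  facet normal 1.0000 0.0000 0.0000
    outer loop
      vertex 7.000 7.000 0.000
      vertex 7.000 15.000 9.000
      vertex 7.000 7.000 9.000
    endloop
  endfacet
  facet normal 0.0000 1.0000 0.0000
    outer loop
      vertex 7.000 15.000 0.000
      vertex 0.000 15.000 0.000
      vertex 0.000 15.000 9.000
    endloop
  endfacet
  facet normal 0.0000 1.0000 0.0000
    outer loop
      vertex 7.000 15.000 0.000
      vertex 0.000 15.000 9.000
      vertex 7.000 15.000 9.000
    endloop
  endfacet
  facet normal -1.0000 0.0000 0.0000
    outer loop
      vertex 0.000 15.000 0.000
      vertex 0.000 0.000 0.000
      vertex 0.000 0.000 9.000
    endloop
  endfacet
  facet normal -1.0000 0.0000 0.0000
    outer loop
      vertex 0.000 15.000 0.000
      vertex 0.000 0.000 9.000
      vertex 0.000 15.000 9.000
    endloop
  endfacet
endsolid part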